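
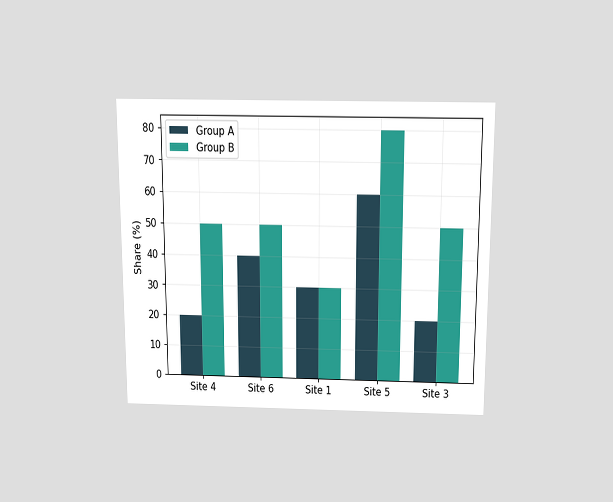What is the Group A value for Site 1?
The chart is viewed slightly from above. The Group A bar at Site 1 reaches 30% on the y-axis.

30%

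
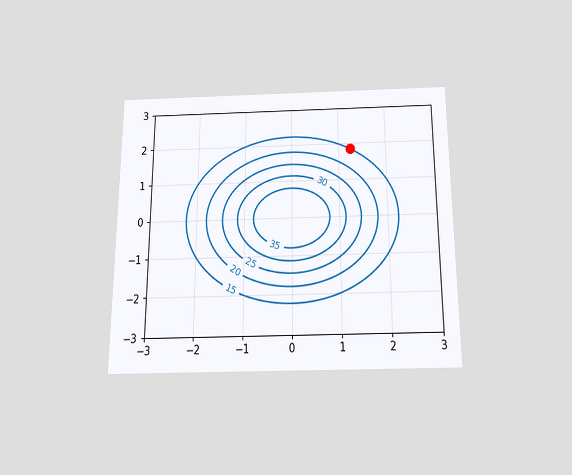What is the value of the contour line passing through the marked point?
15

The chart is viewed slightly from below. The marked point sits on the contour labelled 15.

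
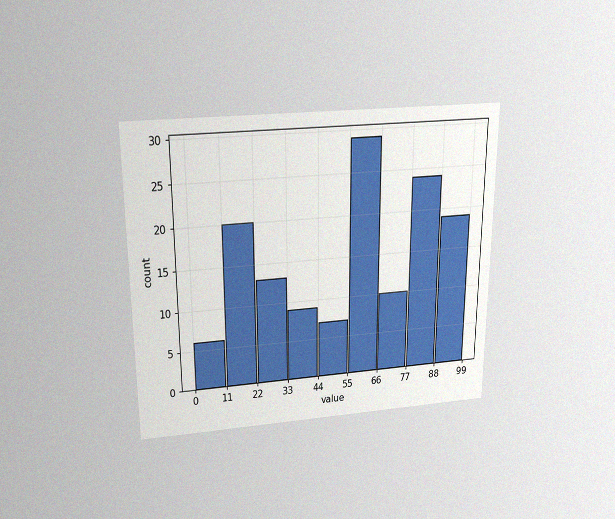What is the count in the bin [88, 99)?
The chart is viewed slightly from above, with some photo noise. The [88, 99) bin has height 19.

19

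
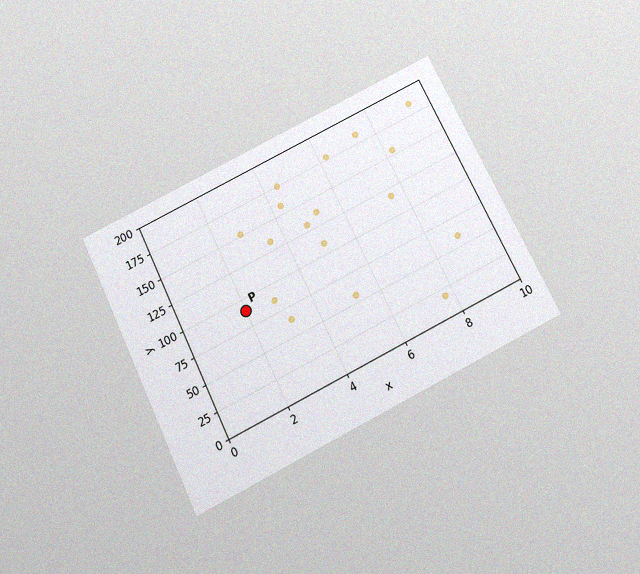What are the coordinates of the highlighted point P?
The chart is tilted about 26° counter-clockwise and viewed slightly from below, with some photo noise. Following the gridlines from P to each axis, P sits at (2, 90).

(2, 90)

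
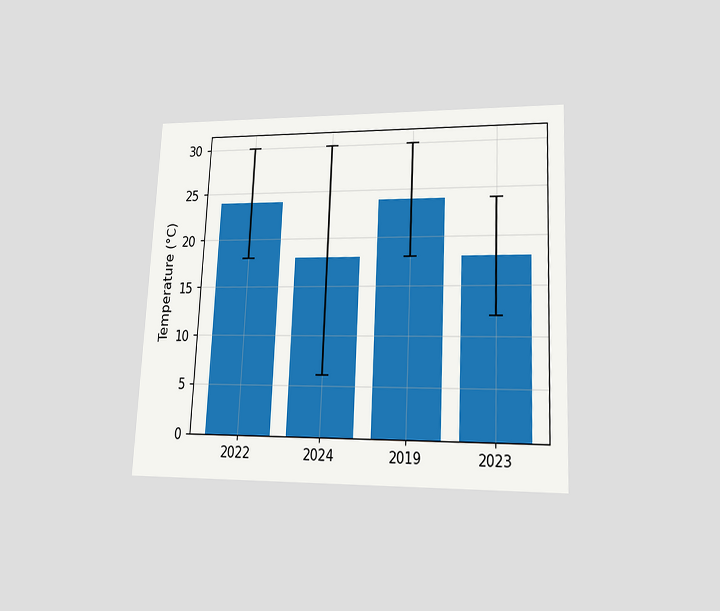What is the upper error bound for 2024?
The chart is tilted about 3° clockwise and viewed at a slight angle. The 2024 bar's upper whisker reaches 30°C.

30°C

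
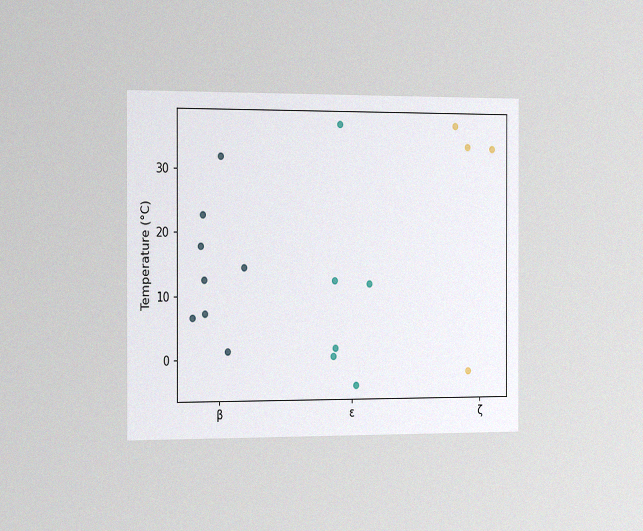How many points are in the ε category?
The chart is viewed slightly from the left, with some photo noise. Counting the markers in the ε column gives 6.

6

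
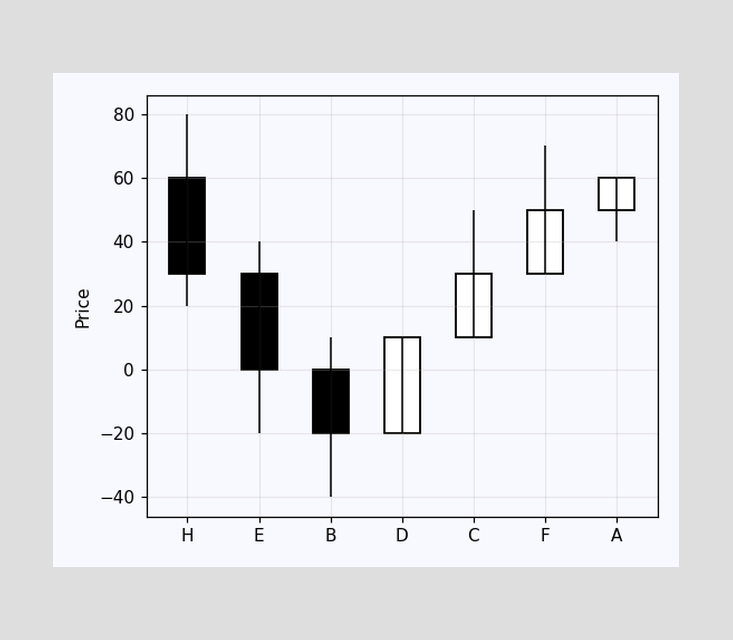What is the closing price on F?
50

The F candle closes at 50.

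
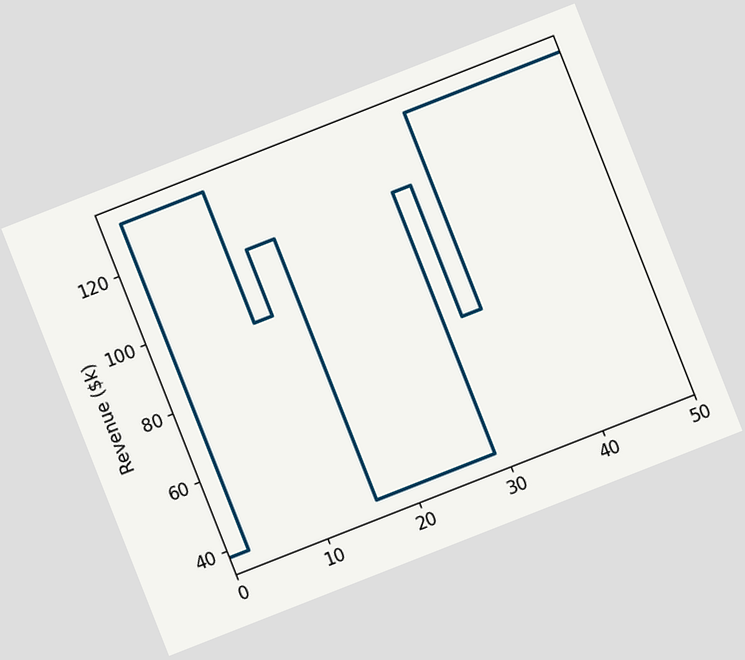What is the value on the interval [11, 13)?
$95k

The chart is tilted about 21° counter-clockwise. On [11, 13) the step sits at $95k.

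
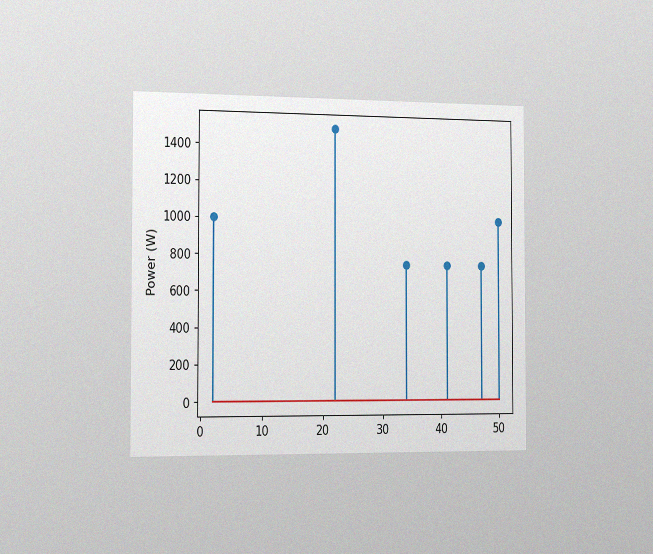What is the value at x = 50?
1000W

The chart is viewed slightly from the left, with some photo noise. The stem at x=50 reaches 1000W.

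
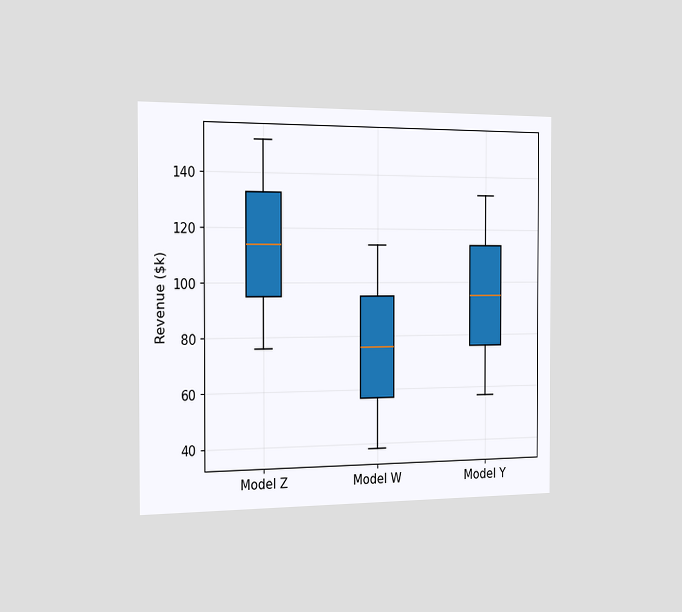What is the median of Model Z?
$114k

The chart is viewed slightly from the left. The median line in the Model Z box sits at $114k.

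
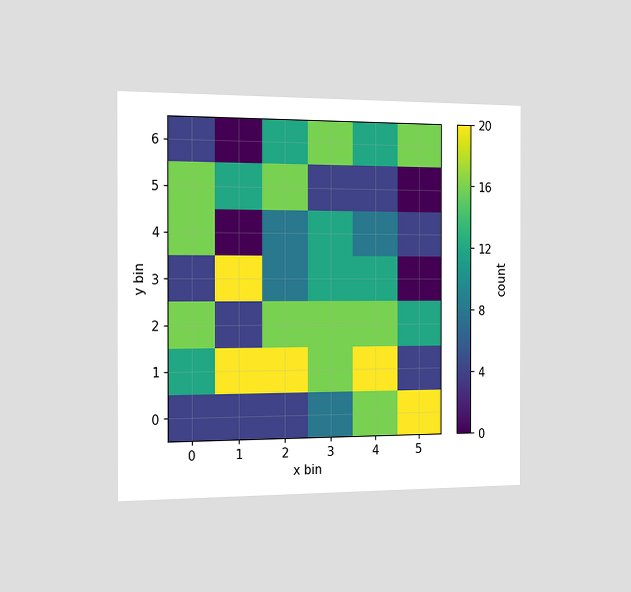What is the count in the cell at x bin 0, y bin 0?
4

The chart is viewed slightly from the left. Matching the cell (0, 0) against the colorbar gives 4.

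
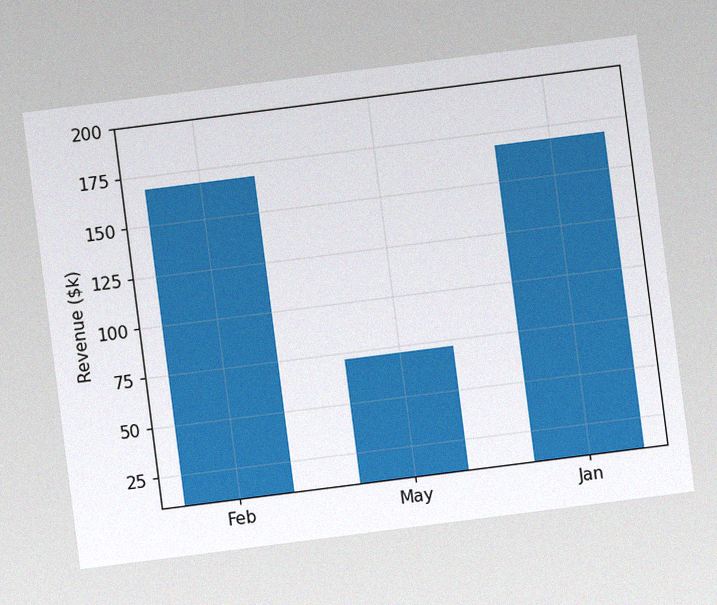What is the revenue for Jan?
The chart is tilted about 7° counter-clockwise, with some photo noise. Reading along the chart's y-axis, the Jan bar reaches $168k.

$168k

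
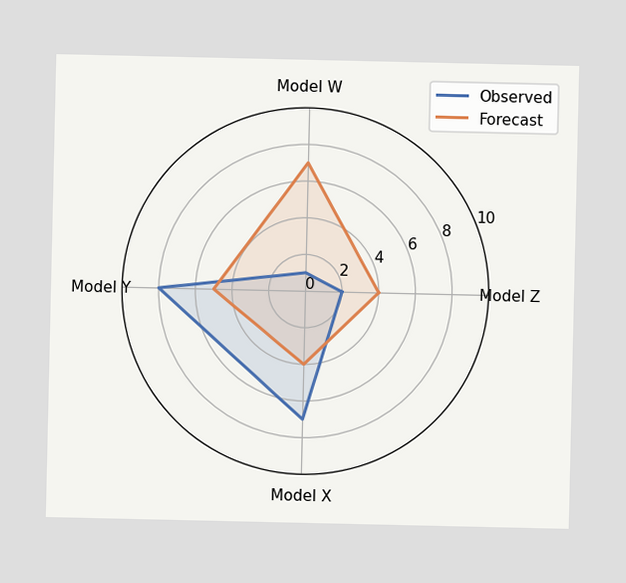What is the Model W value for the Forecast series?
7

On the Model W axis, Forecast reaches 7.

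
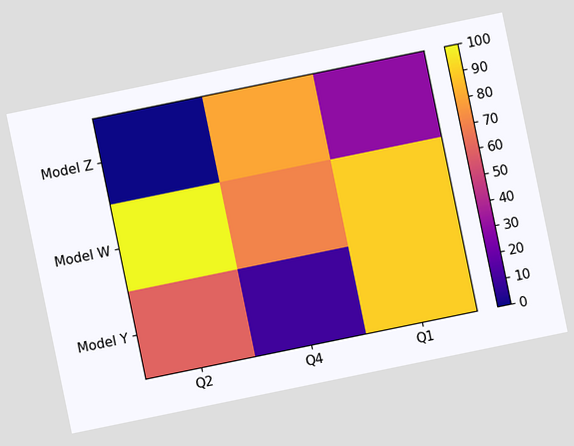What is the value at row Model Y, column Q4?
The chart is tilted about 12° counter-clockwise. Matching cell (Model Y, Q4) against the colorbar gives 10.

10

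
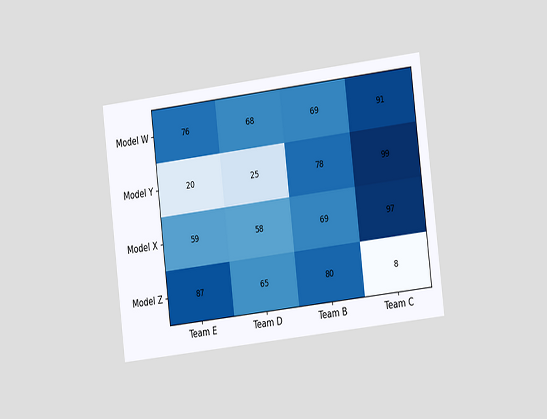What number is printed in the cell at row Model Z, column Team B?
80

The chart is tilted about 7° counter-clockwise and viewed slightly from the right. The (Model Z, Team B) cell reads 80.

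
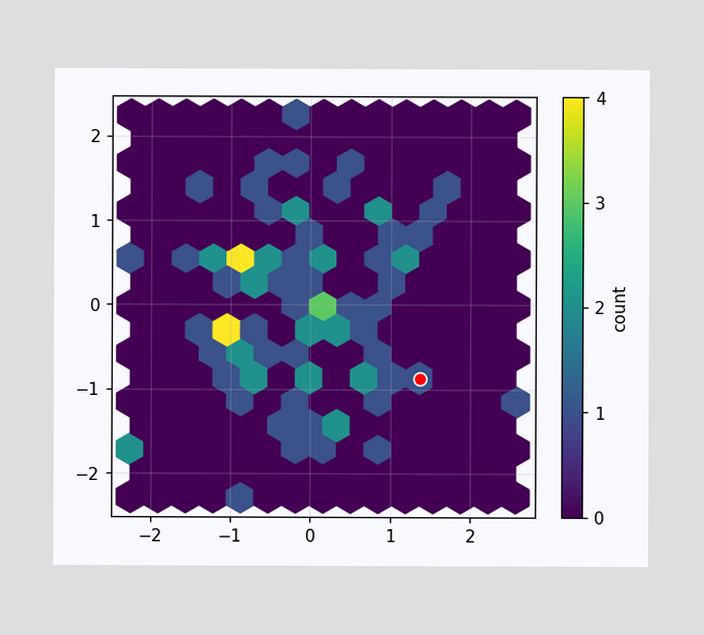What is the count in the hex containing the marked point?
1

The marked hex reads 1 on the colorbar.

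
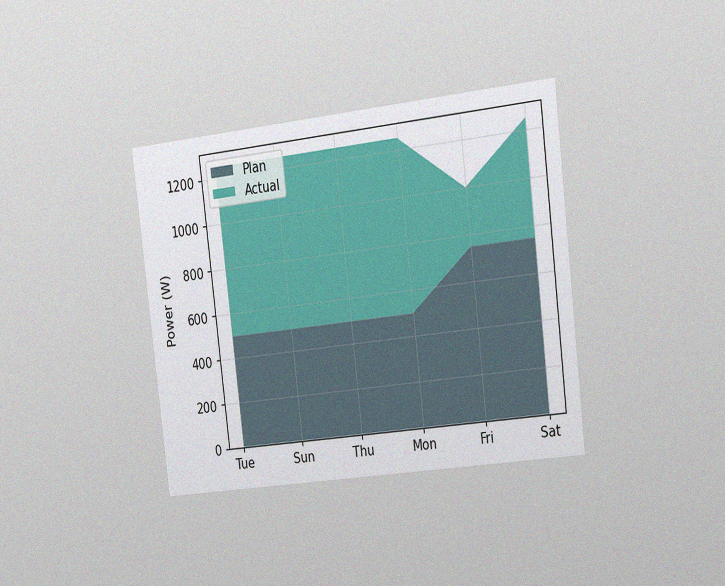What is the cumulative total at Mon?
1250W

The chart is tilted about 7° counter-clockwise and viewed slightly from the right, with some photo noise. The stacked total at Mon reaches 1250W.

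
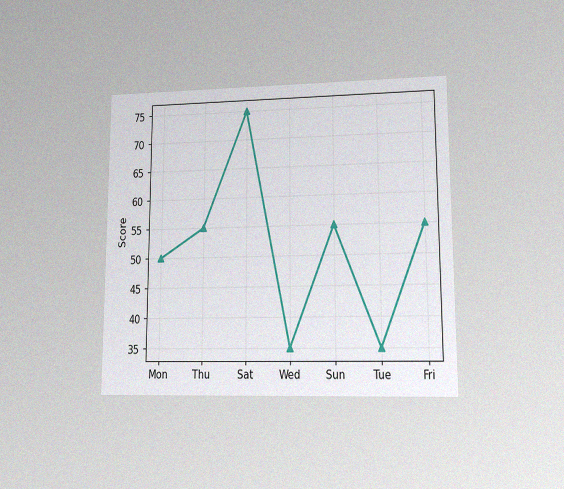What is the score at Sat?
The chart is viewed at a slight angle, with some photo noise. At Sat, the line is at 75.

75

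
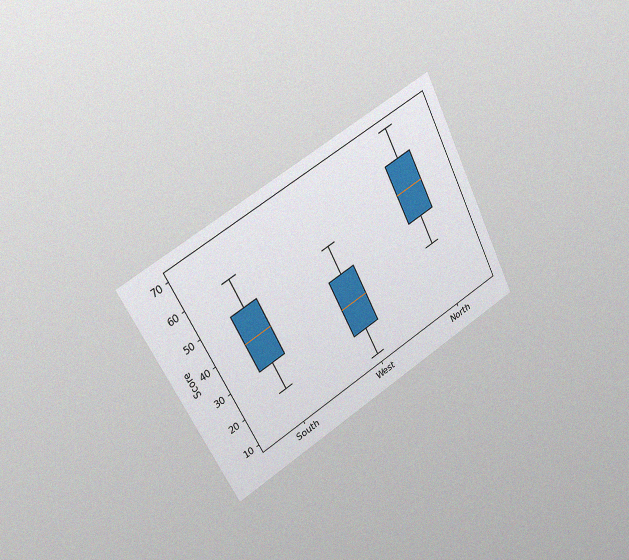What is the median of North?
The chart is tilted about 28° counter-clockwise and viewed slightly from the left, with some photo noise. The median line in the North box sits at 50.

50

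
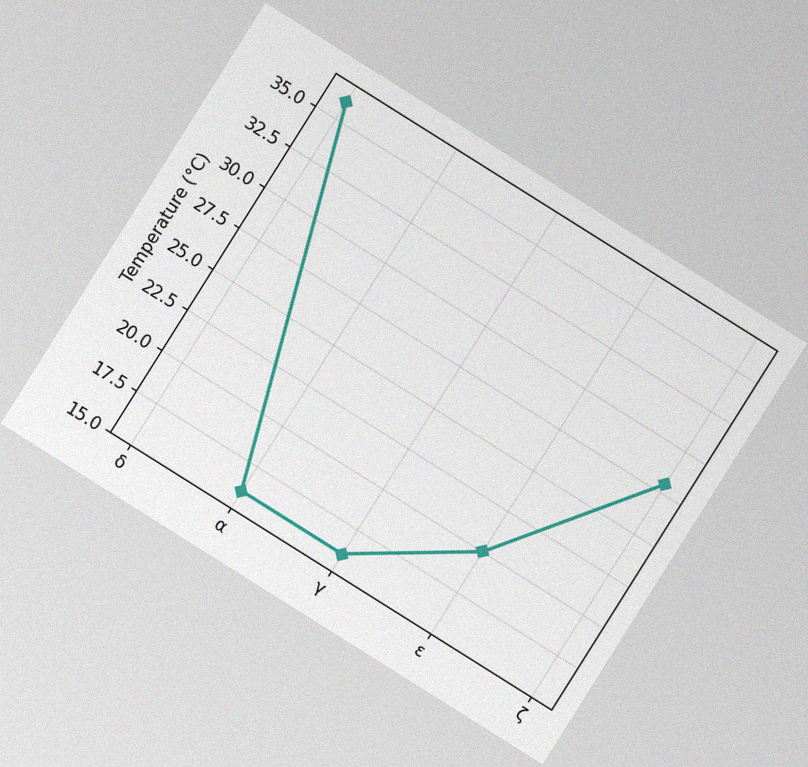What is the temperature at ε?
20°C

The chart is tilted about 32° clockwise, with some photo noise. At ε, the line is at 20°C.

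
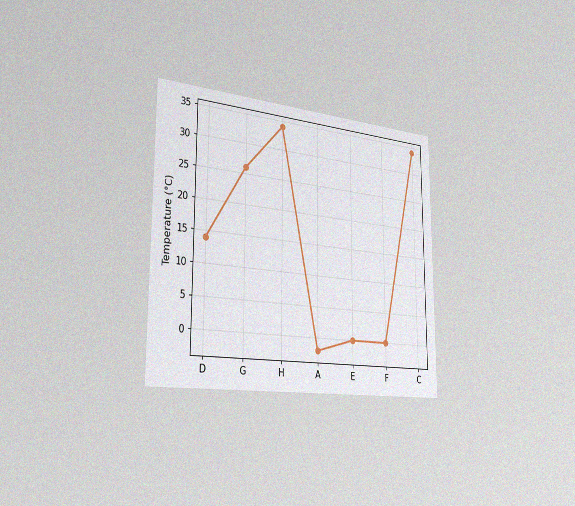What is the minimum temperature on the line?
-2°C

The chart is viewed slightly from the left, with some photo noise. The lowest point is at A, and reading across to the y-axis gives -2°C.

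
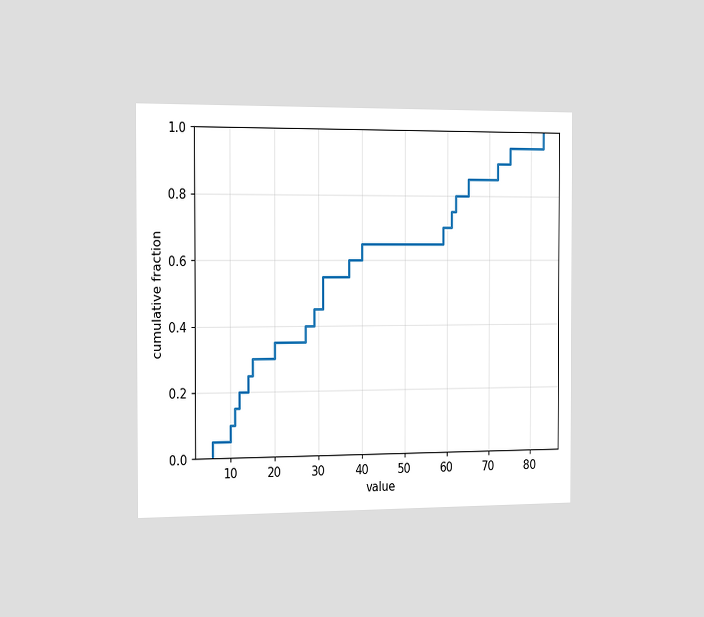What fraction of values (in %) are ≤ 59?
70%

The chart is viewed slightly from the left. At x=59 the ECDF step is at 70%.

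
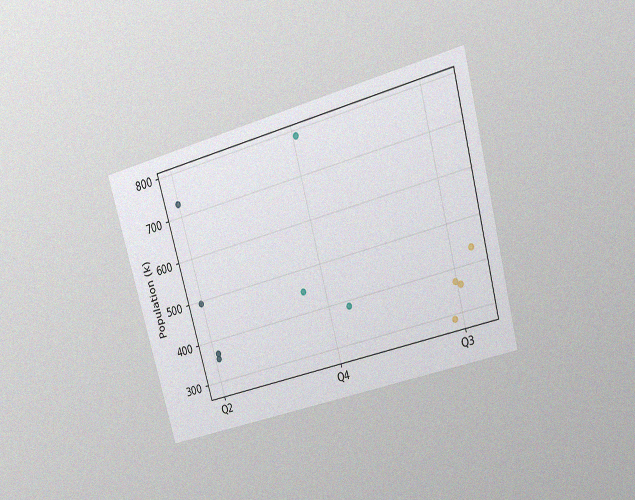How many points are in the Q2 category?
The chart is tilted about 15° counter-clockwise and viewed at a slight angle, with some photo noise. Counting the markers in the Q2 column gives 4.

4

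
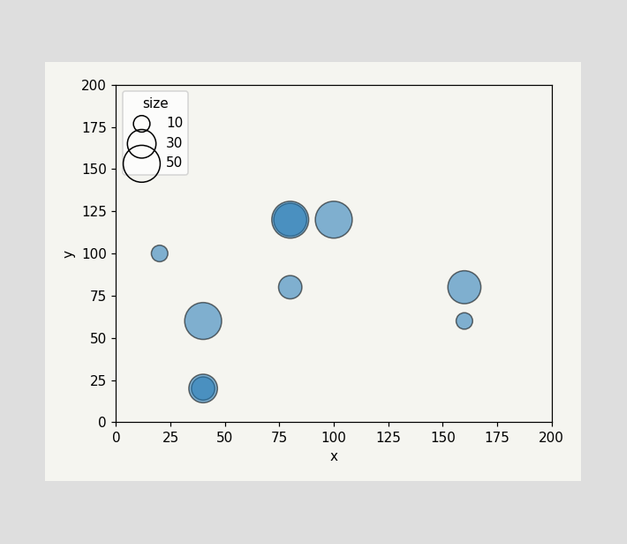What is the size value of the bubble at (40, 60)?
Matching the bubble at (40, 60) against the size legend gives 50.

50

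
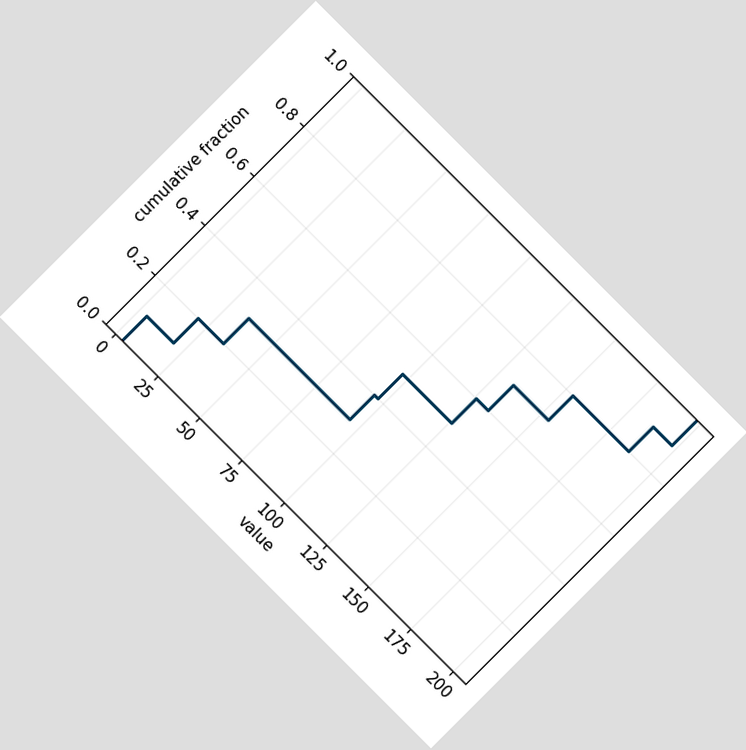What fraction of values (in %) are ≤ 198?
The chart is tilted about 45° clockwise. At x=198 the ECDF step is at 100%.

100%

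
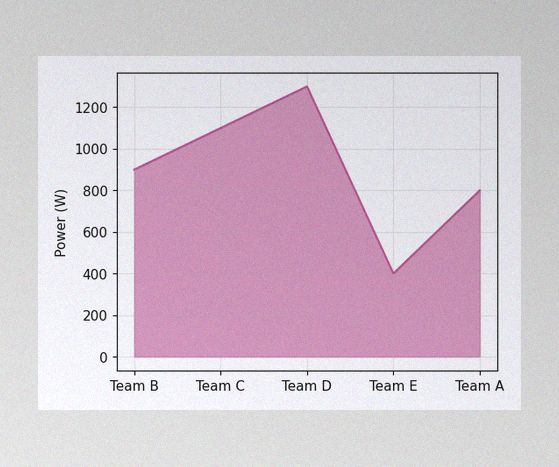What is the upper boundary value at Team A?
The image has some photo noise and uneven lighting. At Team A the upper boundary is at 800W.

800W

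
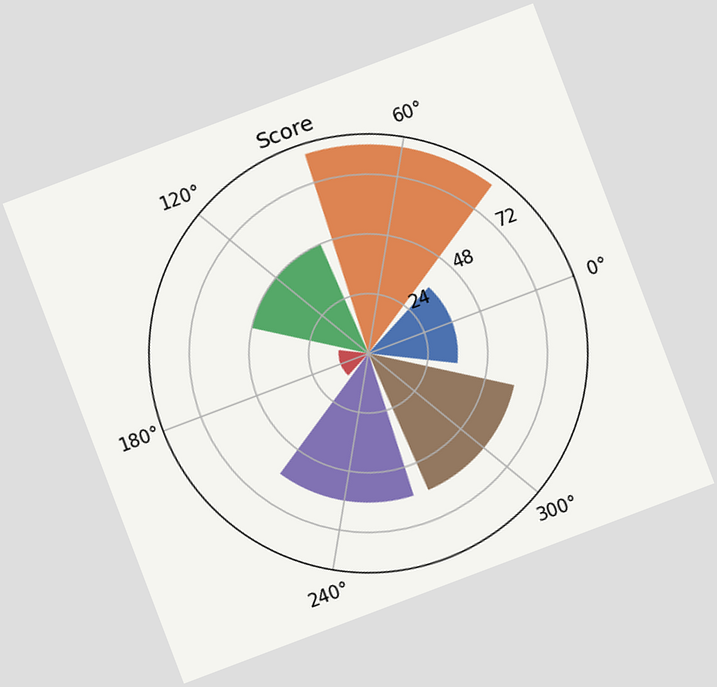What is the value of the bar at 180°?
12

The chart is tilted about 21° counter-clockwise. The bar at 180° reaches 12 on the radial axis.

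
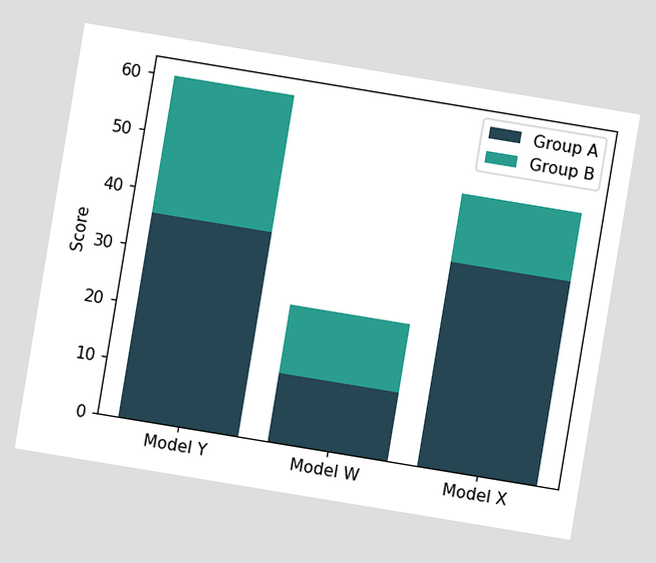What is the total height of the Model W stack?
The chart is tilted about 9° clockwise. The Model W stack's top reaches 24 on the y-axis.

24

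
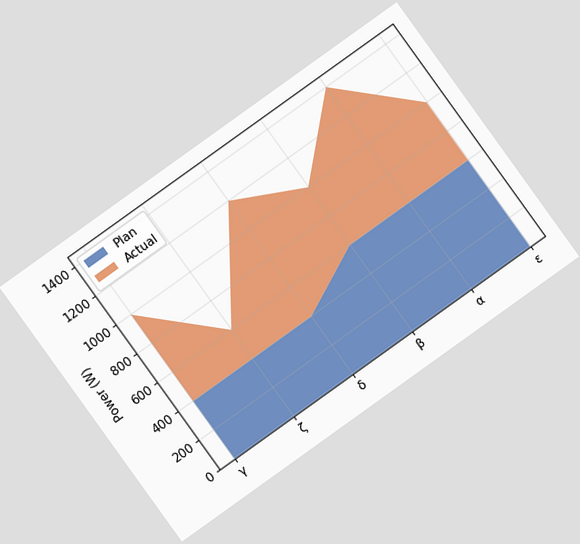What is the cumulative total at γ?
1000W

The chart is tilted about 36° counter-clockwise. The stacked total at γ reaches 1000W.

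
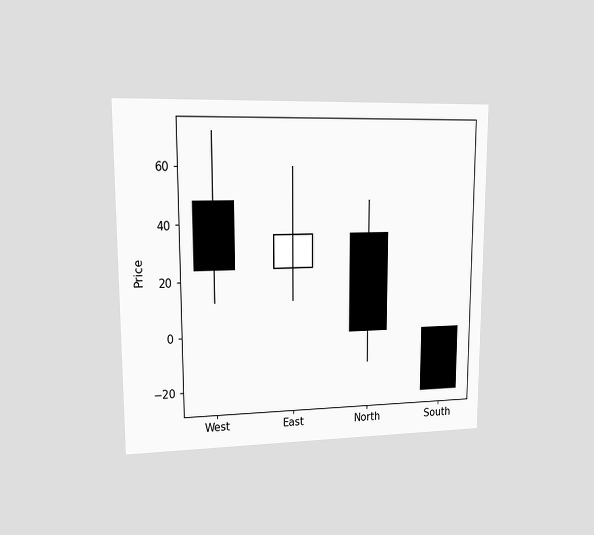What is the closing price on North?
The chart is viewed at a slight angle. The North candle closes at 0.

0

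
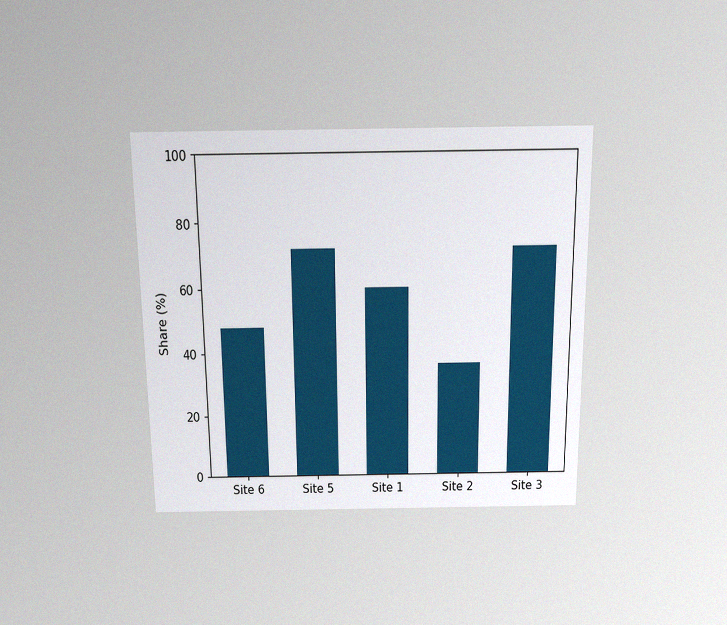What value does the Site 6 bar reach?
The chart is viewed slightly from above, with some photo noise. Reading along the chart's y-axis, the Site 6 bar reaches 48%.

48%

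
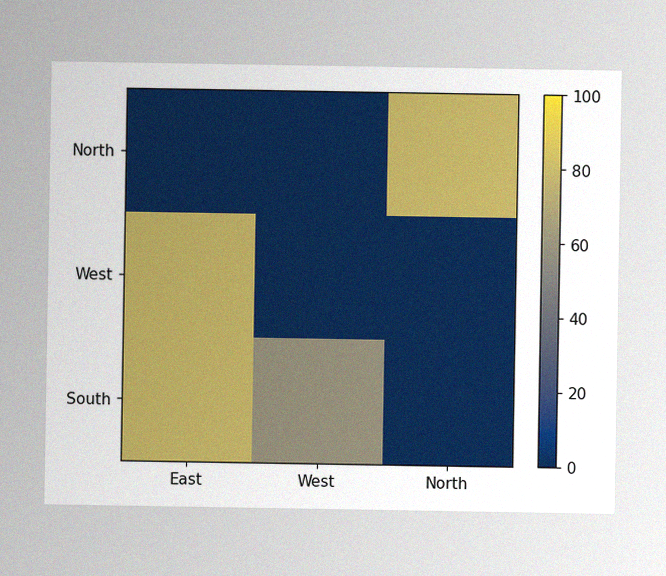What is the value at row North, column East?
0

The image has some photo noise and uneven lighting. Matching cell (North, East) against the colorbar gives 0.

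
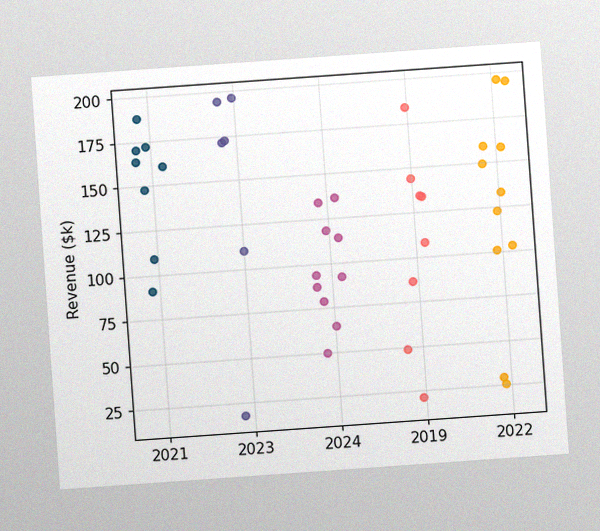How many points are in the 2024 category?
10

The chart is tilted about 4° counter-clockwise, with some photo noise. Counting the markers in the 2024 column gives 10.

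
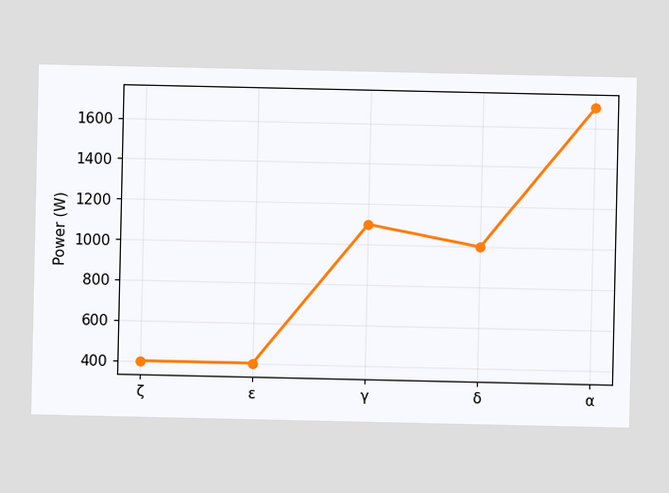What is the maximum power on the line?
1700W

The highest point is at α, and reading across to the y-axis gives 1700W.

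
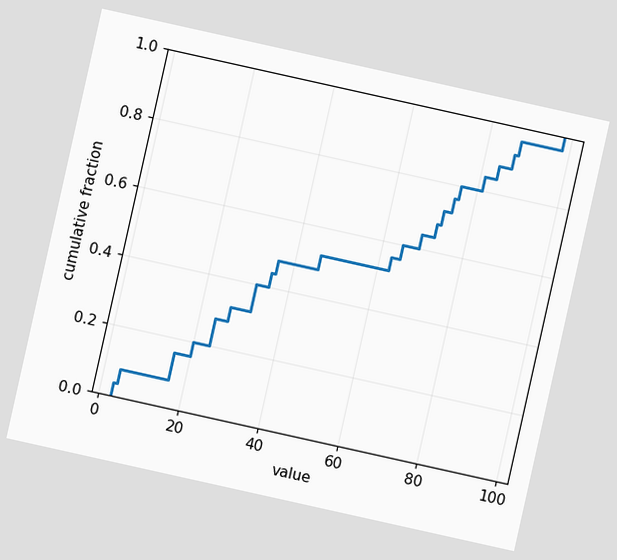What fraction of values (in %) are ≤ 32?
The chart is tilted about 13° clockwise. At x=32 the ECDF step is at 40%.

40%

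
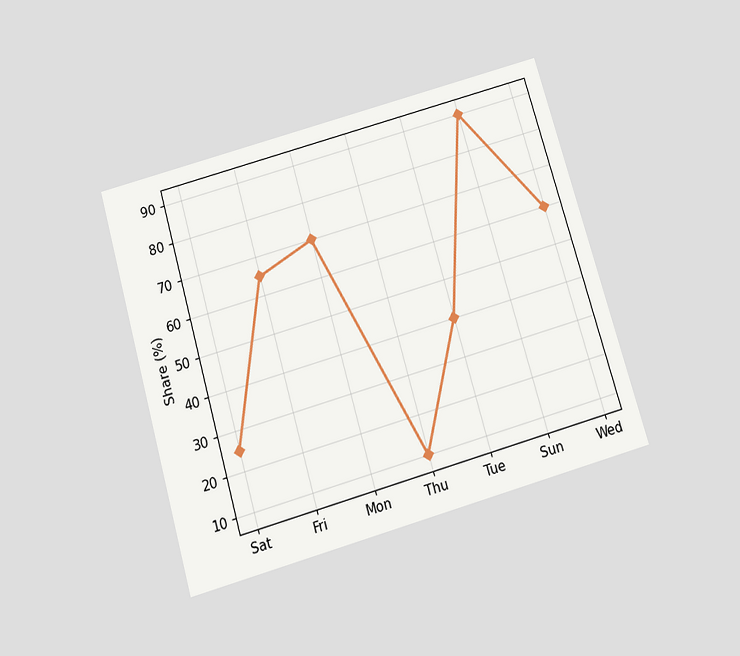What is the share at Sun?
90%

The chart is tilted about 16° counter-clockwise and viewed slightly from below. At Sun, the line is at 90%.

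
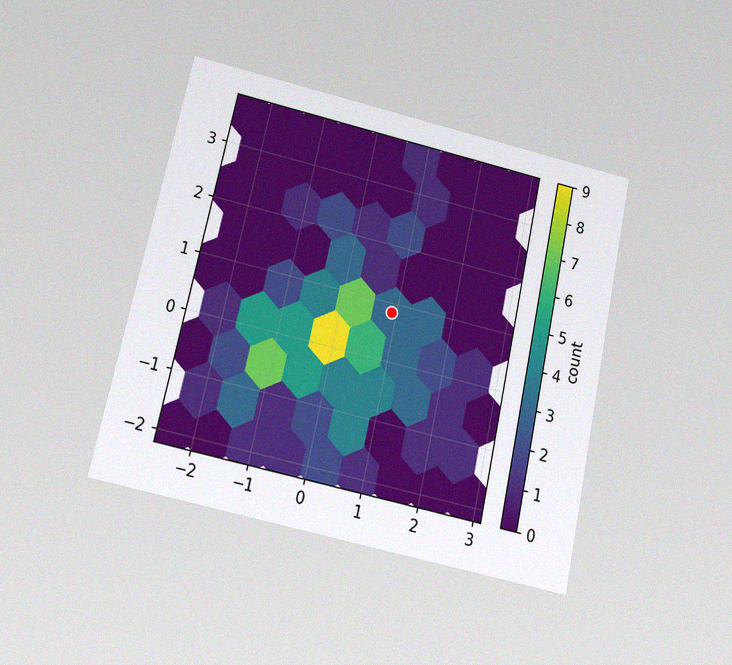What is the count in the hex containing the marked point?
The chart is tilted about 12° clockwise and viewed slightly from below, with some photo noise. The marked hex reads 3 on the colorbar.

3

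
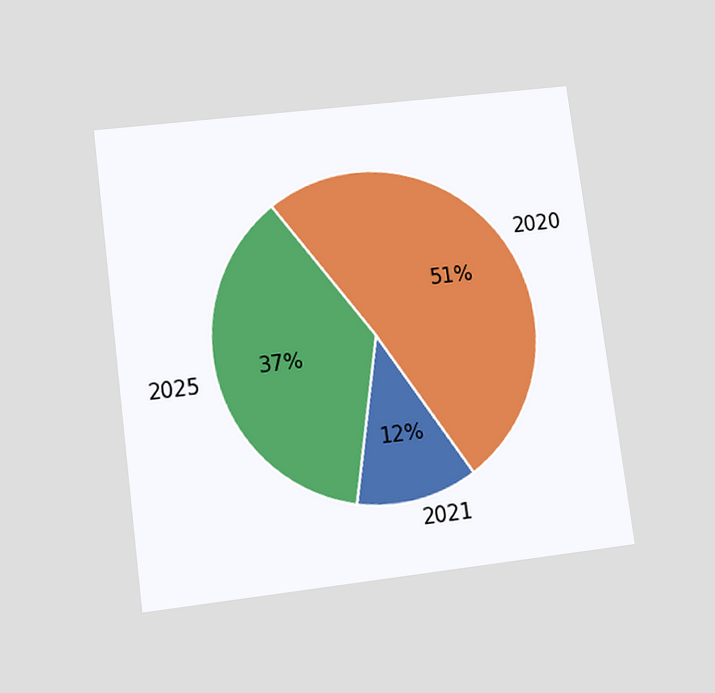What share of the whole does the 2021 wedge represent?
12%

The chart is tilted about 7° counter-clockwise and viewed at a slight angle. The 2021 slice takes up 12% of the pie.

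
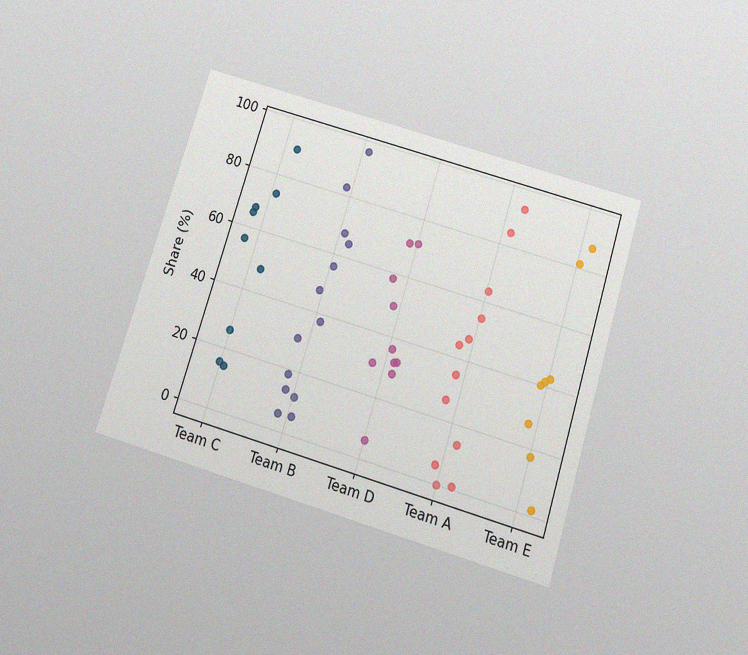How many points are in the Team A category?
12

The chart is tilted about 17° clockwise and viewed slightly from below, with some photo noise. Counting the markers in the Team A column gives 12.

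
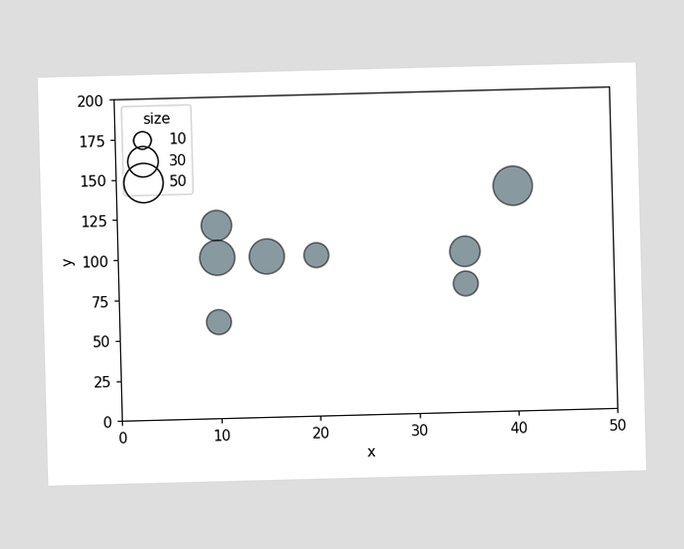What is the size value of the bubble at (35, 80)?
20

Matching the bubble at (35, 80) against the size legend gives 20.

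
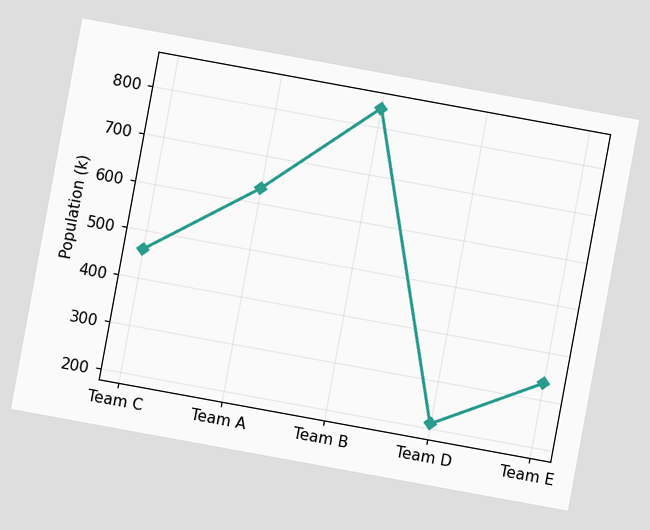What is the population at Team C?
462k

The chart is tilted about 10° clockwise. At Team C, the line is at 462k.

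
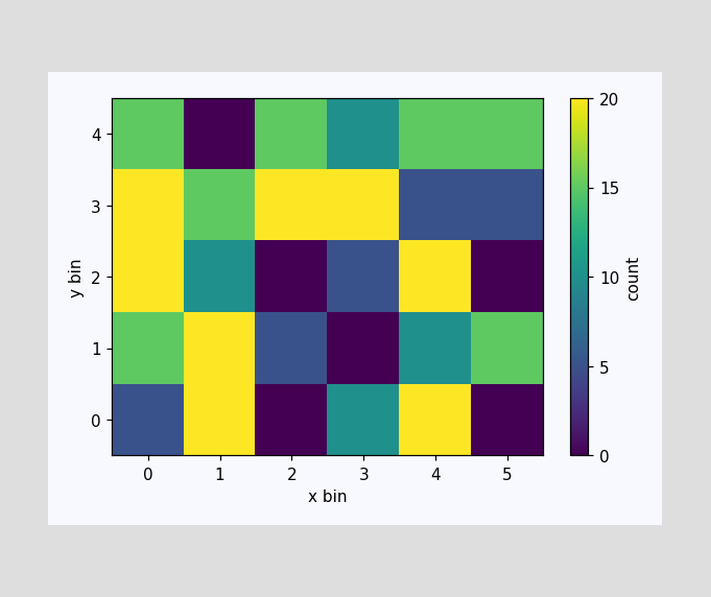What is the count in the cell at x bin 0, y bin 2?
Matching the cell (0, 2) against the colorbar gives 20.

20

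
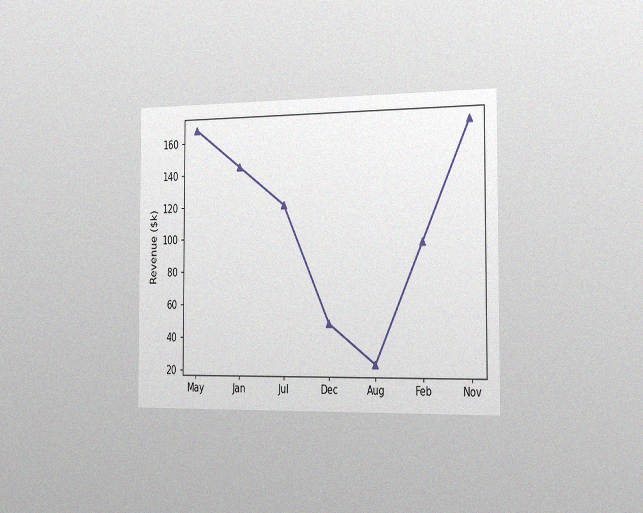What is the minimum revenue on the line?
$24k

The chart is viewed slightly from the right, with some photo noise. The lowest point is at Aug, and reading across to the y-axis gives $24k.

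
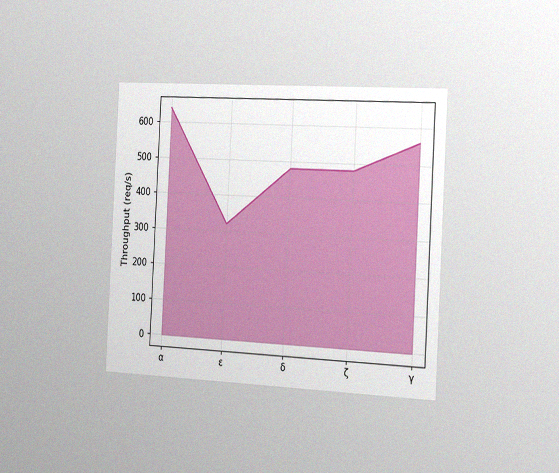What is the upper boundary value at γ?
The chart is tilted about 3° clockwise and viewed slightly from the right, with some photo noise. At γ the upper boundary is at 560req/s.

560req/s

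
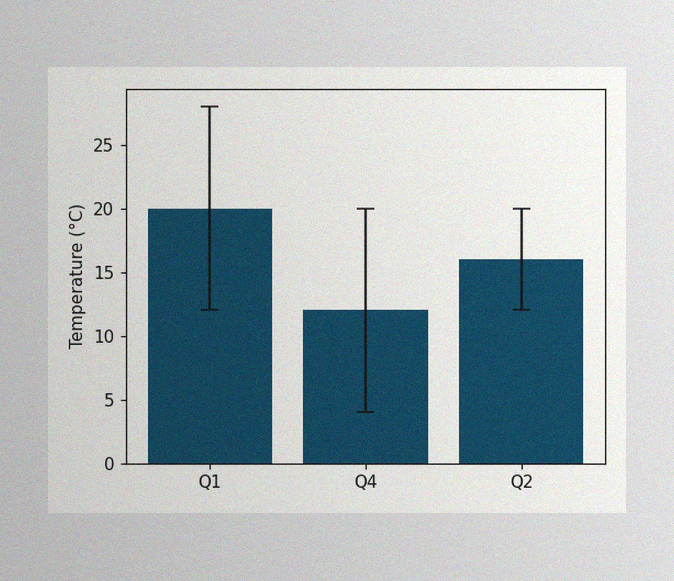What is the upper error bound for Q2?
20°C

The image has some photo noise and uneven lighting. The Q2 bar's upper whisker reaches 20°C.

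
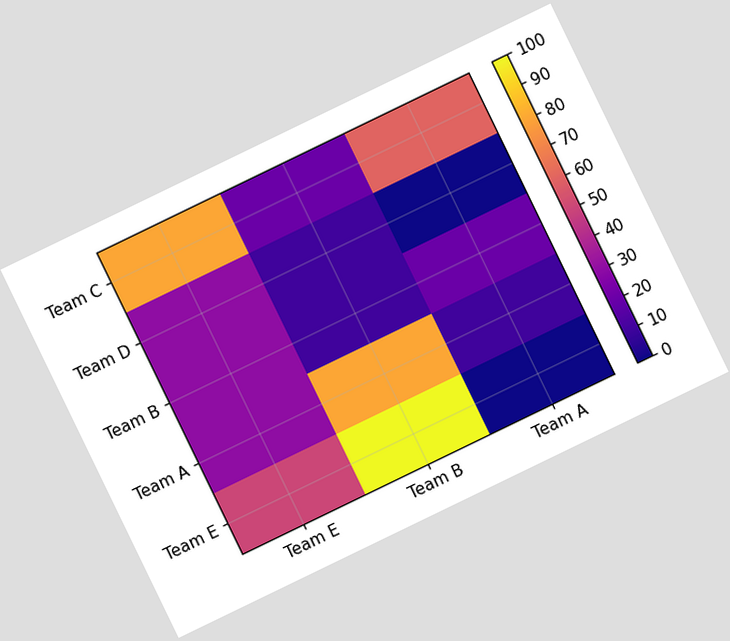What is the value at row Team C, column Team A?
The chart is tilted about 26° counter-clockwise. Matching cell (Team C, Team A) against the colorbar gives 60.

60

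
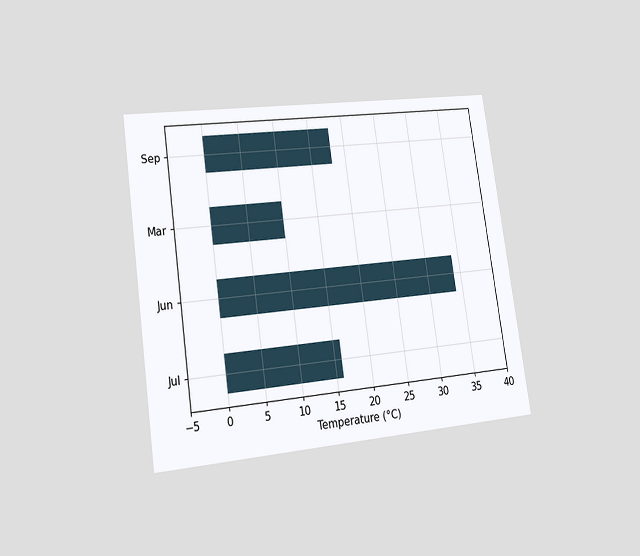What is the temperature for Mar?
The chart is tilted about 8° counter-clockwise and viewed slightly from the left. Reading along the chart's x-axis, the Mar bar reaches 10°C.

10°C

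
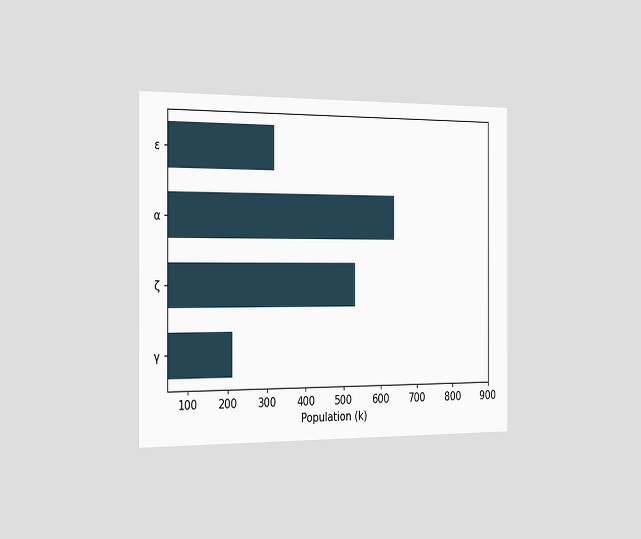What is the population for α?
636k

The chart is viewed slightly from the left. Reading along the chart's x-axis, the α bar reaches 636k.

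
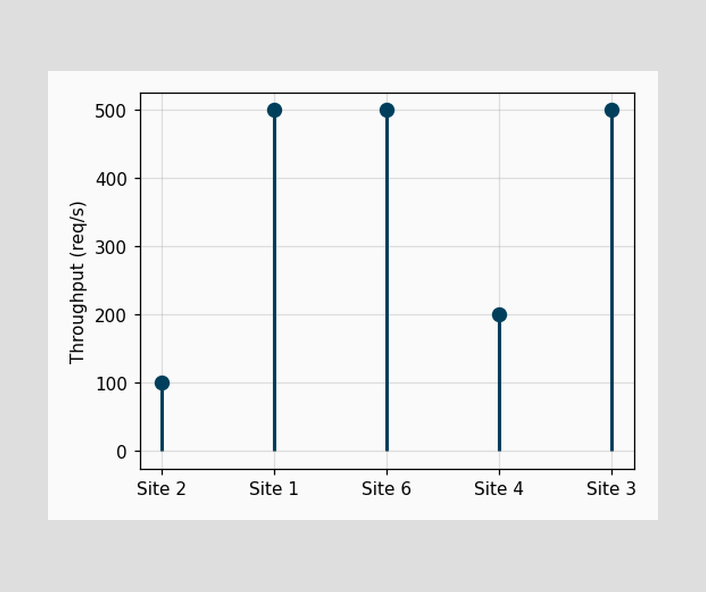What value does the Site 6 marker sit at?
500req/s

The Site 6 marker sits at 500req/s.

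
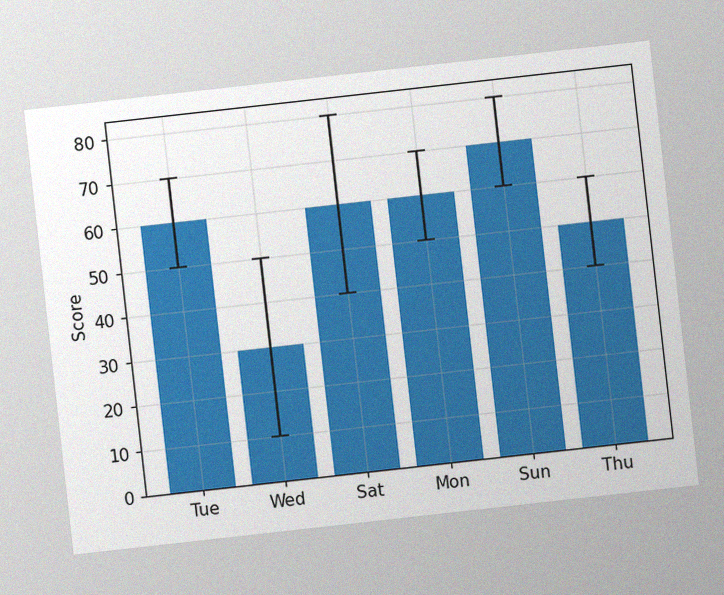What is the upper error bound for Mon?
The chart is tilted about 6° counter-clockwise, with some photo noise. The Mon bar's upper whisker reaches 70.

70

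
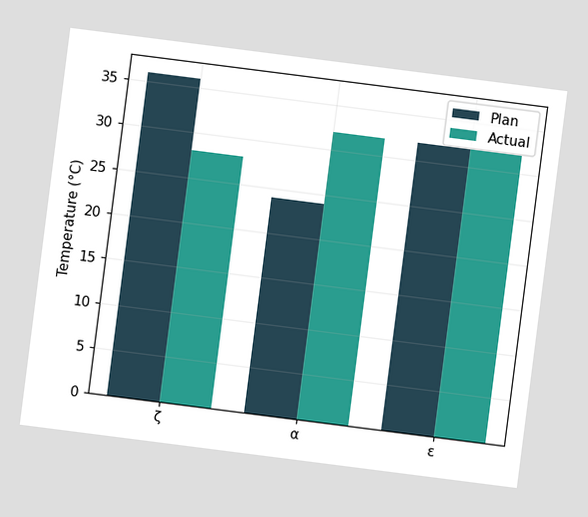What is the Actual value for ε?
The chart is tilted about 7° clockwise. The Actual bar at ε reaches 32°C on the y-axis.

32°C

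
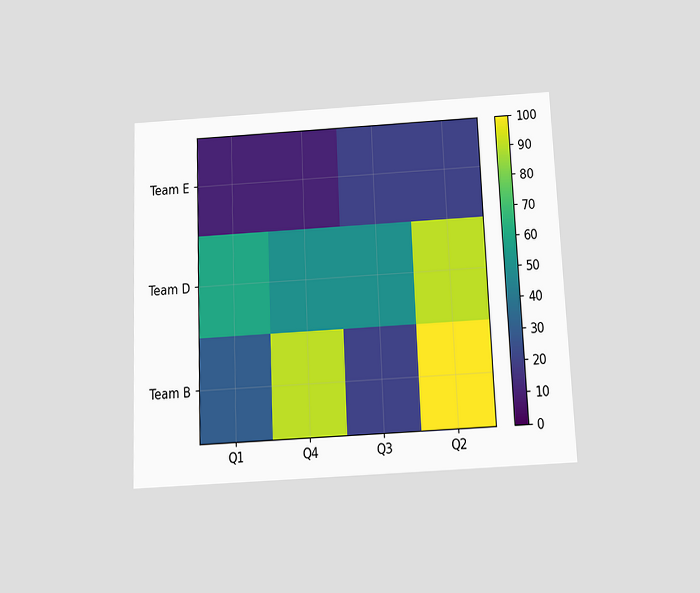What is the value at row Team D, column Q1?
60

The chart is tilted about 2° counter-clockwise and viewed slightly from below. Matching cell (Team D, Q1) against the colorbar gives 60.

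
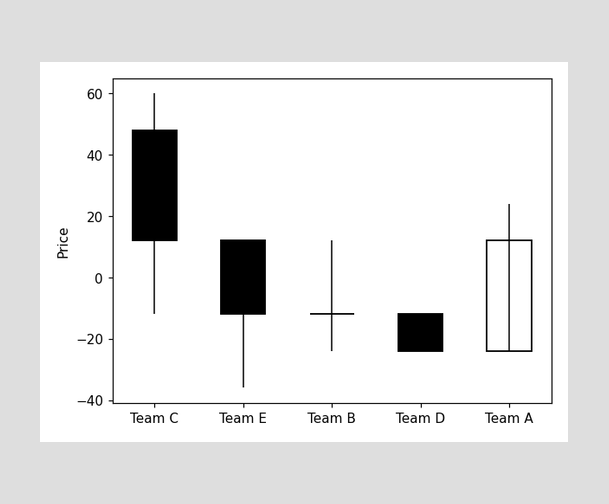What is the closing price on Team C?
The Team C candle closes at 12.

12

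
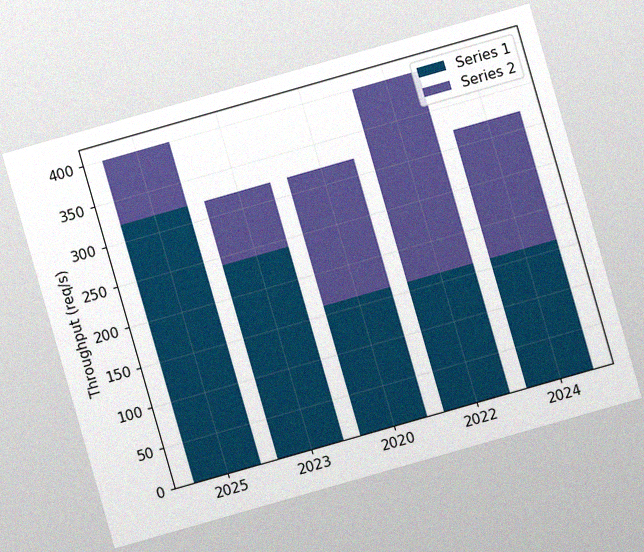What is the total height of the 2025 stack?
400req/s

The chart is tilted about 16° counter-clockwise, with some photo noise. The 2025 stack's top reaches 400req/s on the y-axis.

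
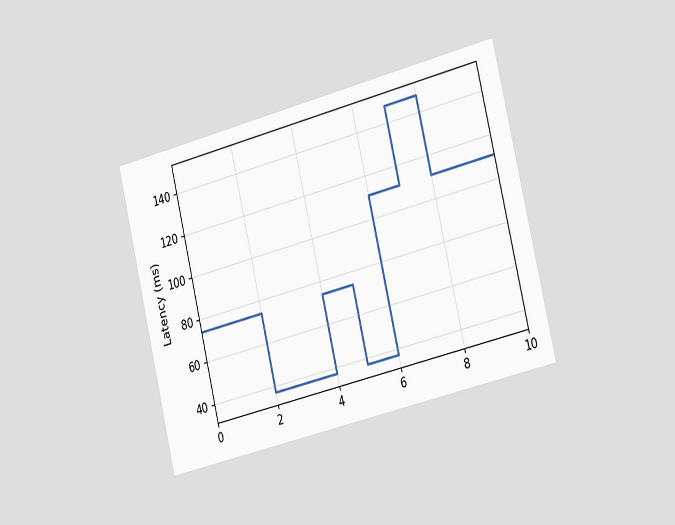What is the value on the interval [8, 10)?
The chart is tilted about 14° counter-clockwise and viewed slightly from the right. On [8, 10) the step sits at 111ms.

111ms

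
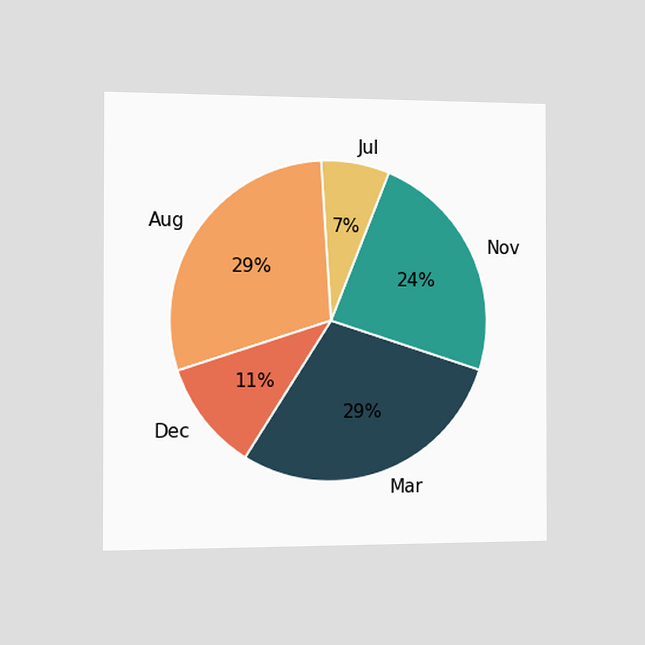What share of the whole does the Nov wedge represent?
24%

The chart is viewed slightly from the left. The Nov slice takes up 24% of the pie.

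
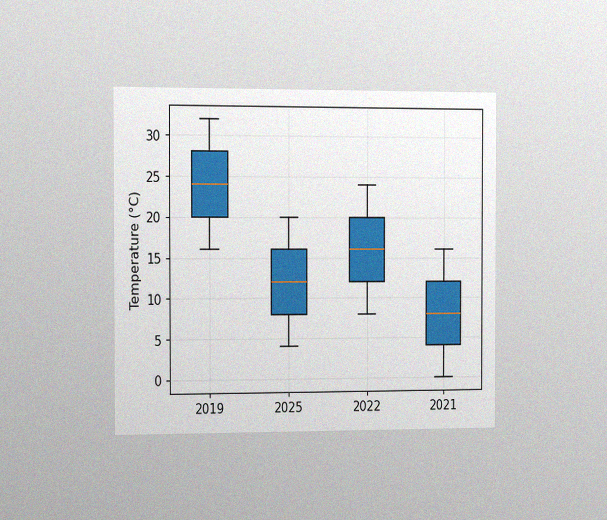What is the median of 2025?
12°C

The chart is viewed slightly from the left, with some photo noise. The median line in the 2025 box sits at 12°C.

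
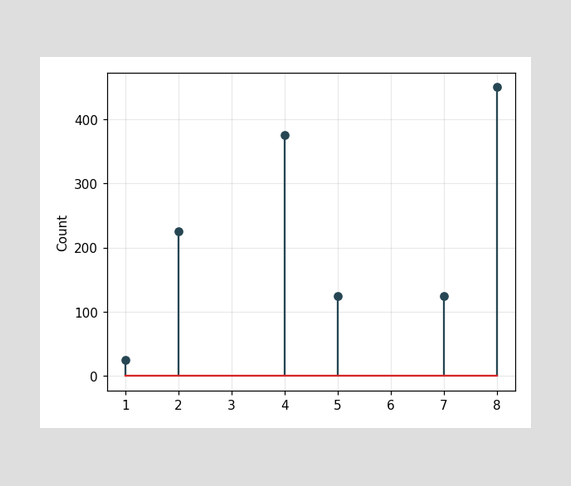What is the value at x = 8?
The stem at x=8 reaches 450.

450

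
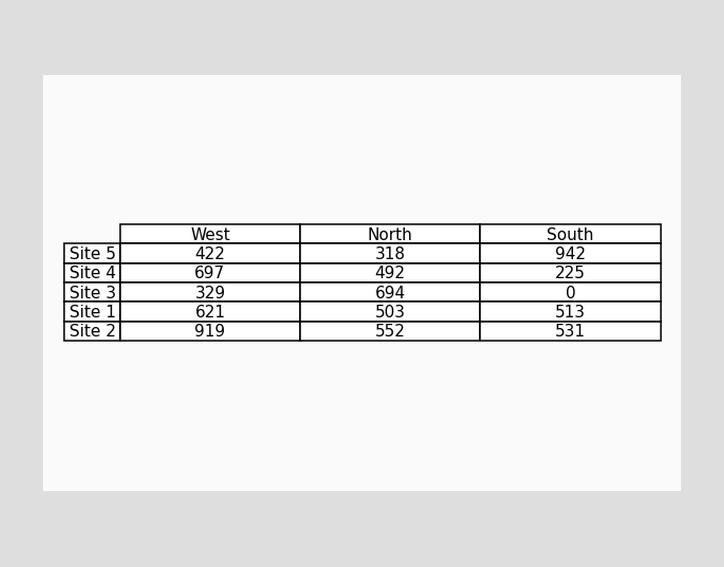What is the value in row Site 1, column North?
503

The (Site 1, North) cell reads 503.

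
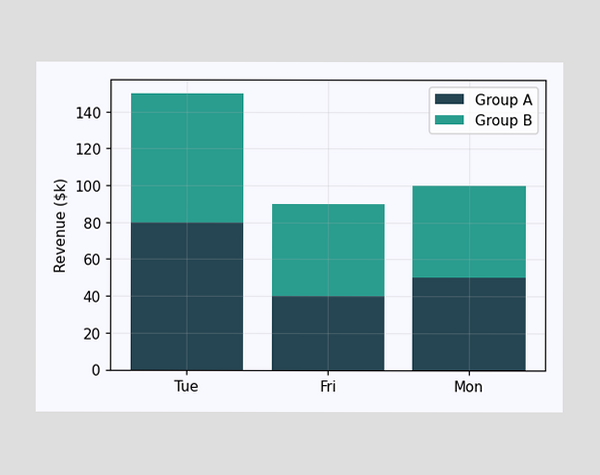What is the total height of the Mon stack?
The Mon stack's top reaches $100k on the y-axis.

$100k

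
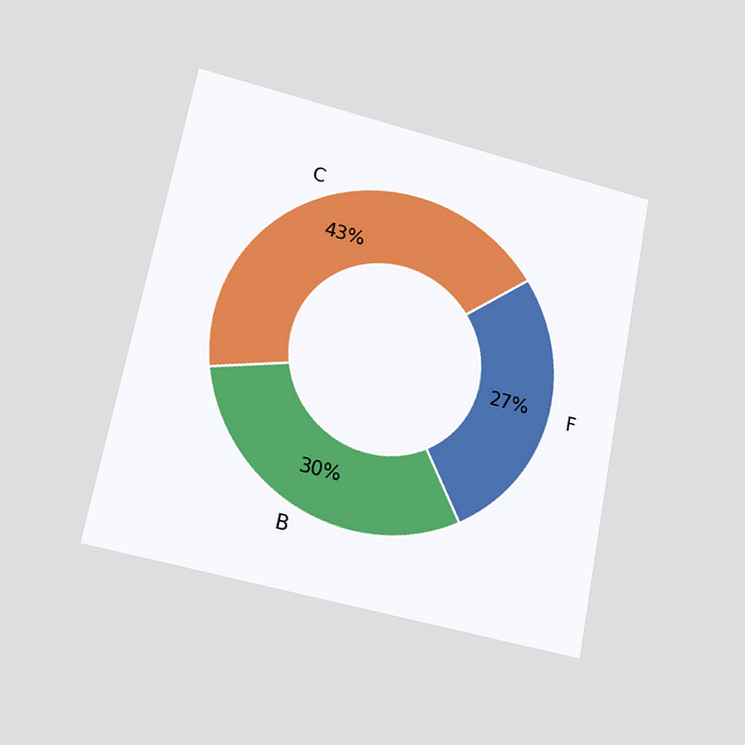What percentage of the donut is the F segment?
27%

The chart is tilted about 11° clockwise and viewed at a slight angle. The F segment takes up 27% of the ring.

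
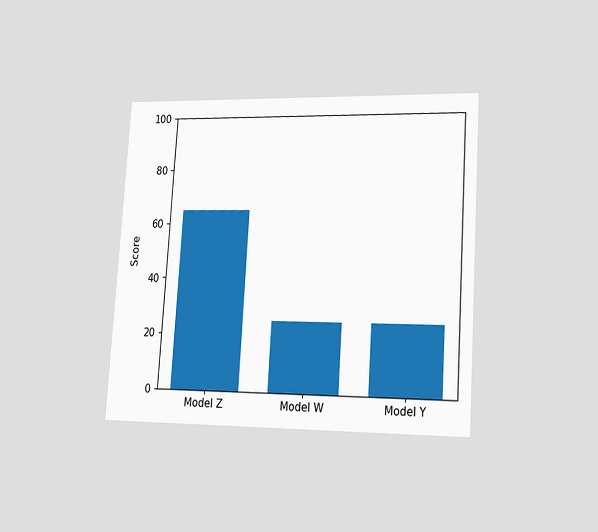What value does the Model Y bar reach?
25

The chart is tilted about 4° clockwise and viewed slightly from the right. Reading along the chart's y-axis, the Model Y bar reaches 25.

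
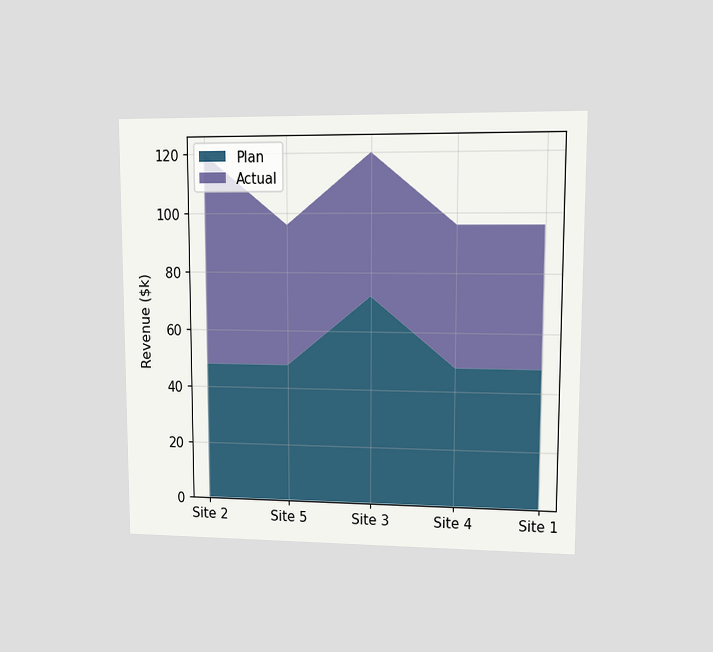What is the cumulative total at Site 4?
The chart is viewed at a slight angle. The stacked total at Site 4 reaches $96k.

$96k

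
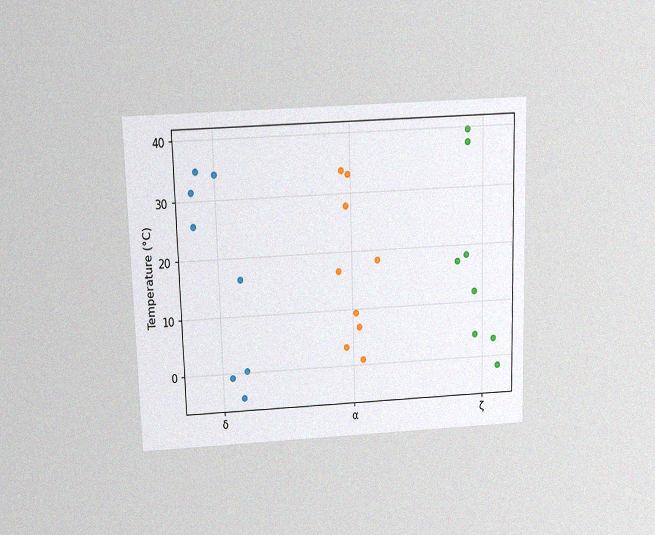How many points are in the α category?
The chart is viewed slightly from above, with some photo noise. Counting the markers in the α column gives 9.

9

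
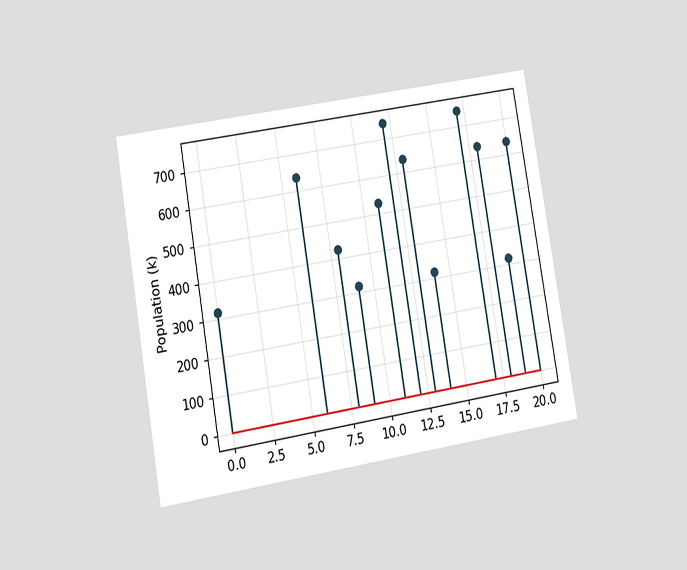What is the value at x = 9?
318k

The chart is tilted about 9° counter-clockwise and viewed at a slight angle. The stem at x=9 reaches 318k.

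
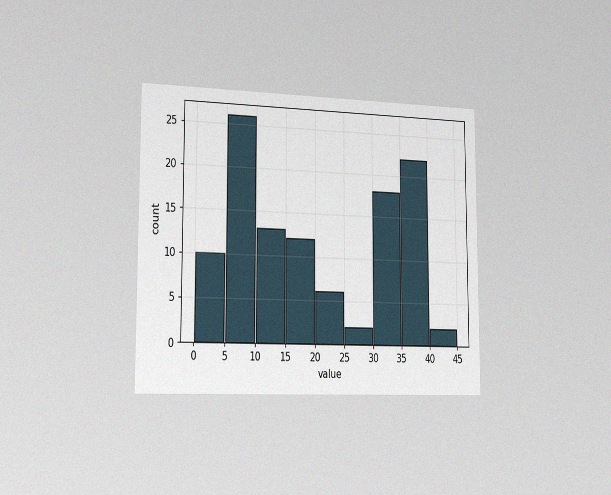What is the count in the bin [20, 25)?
The chart is viewed slightly from the left, with some photo noise. The [20, 25) bin has height 6.

6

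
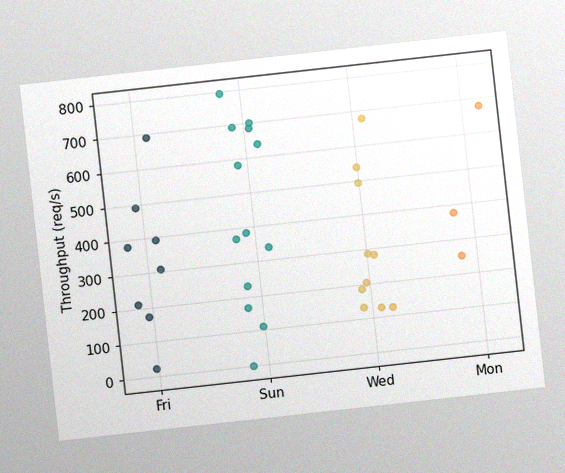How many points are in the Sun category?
The chart is tilted about 6° counter-clockwise, with some photo noise. Counting the markers in the Sun column gives 13.

13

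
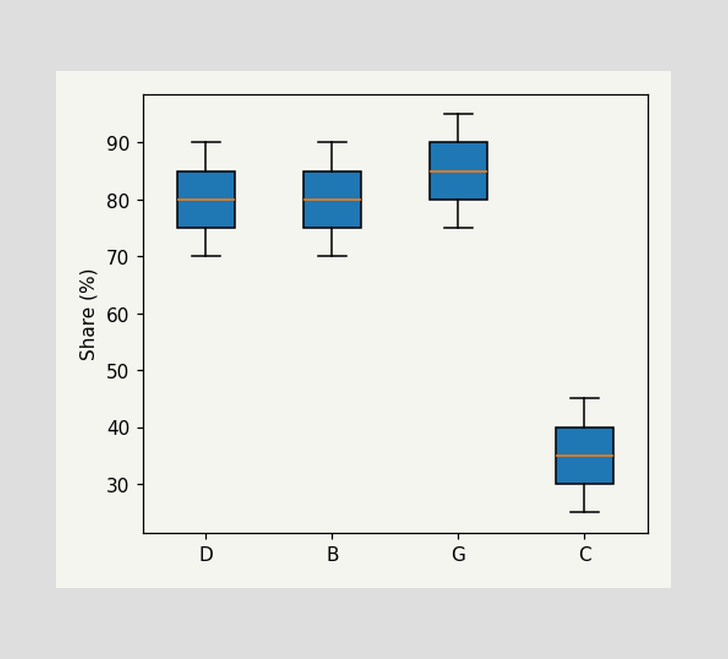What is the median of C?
35%

The median line in the C box sits at 35%.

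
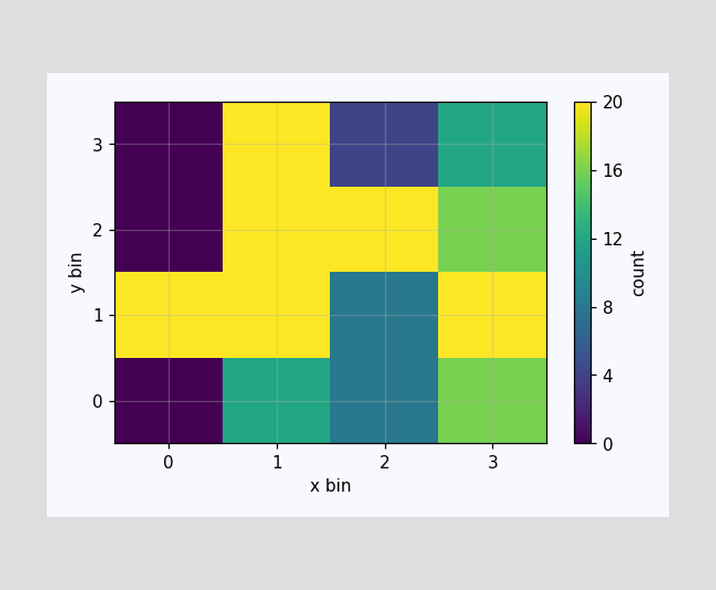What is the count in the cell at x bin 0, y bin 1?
Matching the cell (0, 1) against the colorbar gives 20.

20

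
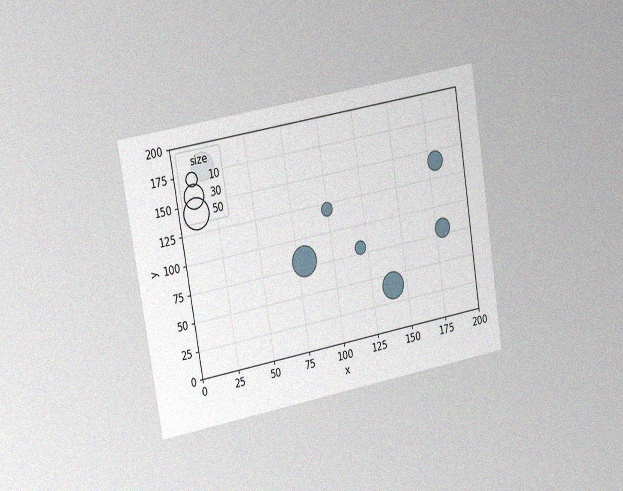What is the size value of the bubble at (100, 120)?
10

The chart is tilted about 9° counter-clockwise and viewed slightly from the left, with some photo noise. Matching the bubble at (100, 120) against the size legend gives 10.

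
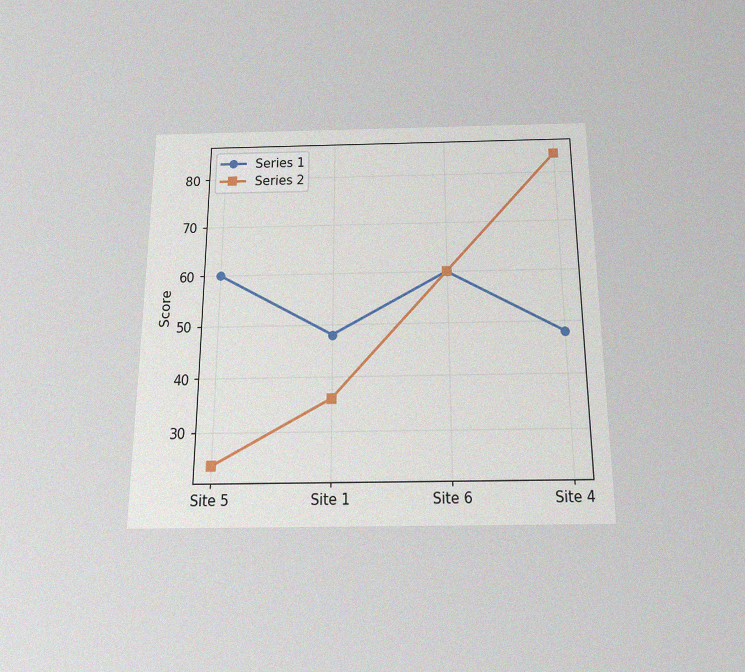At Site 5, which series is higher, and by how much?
Series 1, by 36

The chart is viewed slightly from below, with some photo noise. At Site 5, Series 1 sits above the other line by 36.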